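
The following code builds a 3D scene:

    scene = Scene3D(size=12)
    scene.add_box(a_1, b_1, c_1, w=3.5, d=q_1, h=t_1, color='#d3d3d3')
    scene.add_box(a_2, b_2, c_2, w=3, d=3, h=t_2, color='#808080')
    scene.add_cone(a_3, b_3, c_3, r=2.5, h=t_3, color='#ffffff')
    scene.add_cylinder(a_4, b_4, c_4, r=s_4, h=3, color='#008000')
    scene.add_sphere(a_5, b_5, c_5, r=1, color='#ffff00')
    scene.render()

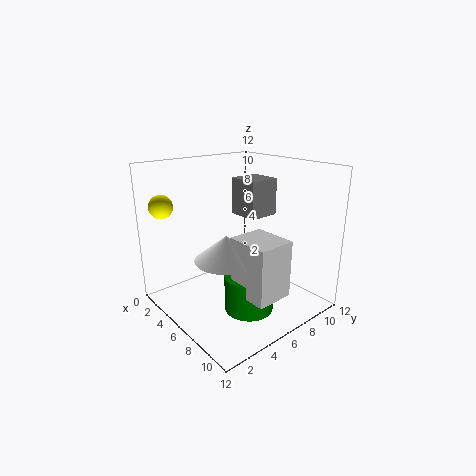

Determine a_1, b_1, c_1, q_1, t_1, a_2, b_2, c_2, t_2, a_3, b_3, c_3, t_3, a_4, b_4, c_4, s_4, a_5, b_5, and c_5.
a_1 = 7.5, b_1 = 4, c_1 = 2.5, q_1 = 3, t_1 = 4.5, a_2 = 1.5, b_2 = 9, c_2 = 6.5, t_2 = 3.5, a_3 = 7, b_3 = 4, c_3 = 5, t_3 = 2, a_4 = 8, b_4 = 5.5, c_4 = 0.5, s_4 = 2, a_5 = 1.5, b_5 = 1.5, c_5 = 8.5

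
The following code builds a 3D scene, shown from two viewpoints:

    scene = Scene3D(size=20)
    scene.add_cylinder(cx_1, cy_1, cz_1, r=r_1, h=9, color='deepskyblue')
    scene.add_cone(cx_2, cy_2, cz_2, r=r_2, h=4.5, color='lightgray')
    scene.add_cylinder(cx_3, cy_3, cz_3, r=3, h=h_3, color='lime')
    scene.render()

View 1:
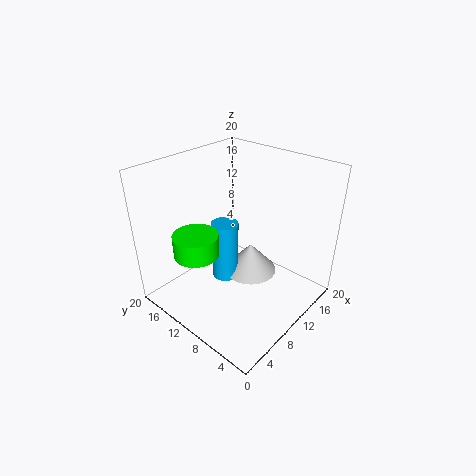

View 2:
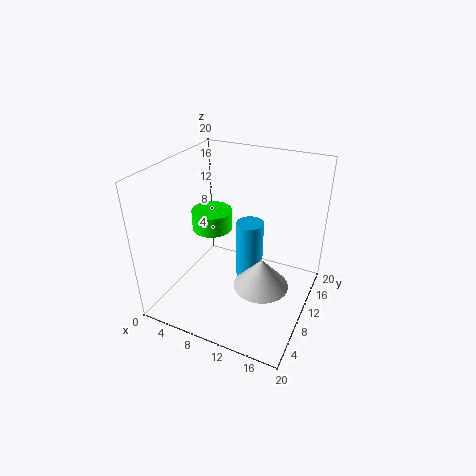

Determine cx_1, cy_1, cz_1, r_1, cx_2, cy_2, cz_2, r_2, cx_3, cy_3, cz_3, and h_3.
cx_1 = 10.5; cy_1 = 13; cz_1 = 2; r_1 = 2; cx_2 = 13.5; cy_2 = 10.5; cz_2 = 2.5; r_2 = 4; cx_3 = 4.5; cy_3 = 12.5; cz_3 = 9; h_3 = 3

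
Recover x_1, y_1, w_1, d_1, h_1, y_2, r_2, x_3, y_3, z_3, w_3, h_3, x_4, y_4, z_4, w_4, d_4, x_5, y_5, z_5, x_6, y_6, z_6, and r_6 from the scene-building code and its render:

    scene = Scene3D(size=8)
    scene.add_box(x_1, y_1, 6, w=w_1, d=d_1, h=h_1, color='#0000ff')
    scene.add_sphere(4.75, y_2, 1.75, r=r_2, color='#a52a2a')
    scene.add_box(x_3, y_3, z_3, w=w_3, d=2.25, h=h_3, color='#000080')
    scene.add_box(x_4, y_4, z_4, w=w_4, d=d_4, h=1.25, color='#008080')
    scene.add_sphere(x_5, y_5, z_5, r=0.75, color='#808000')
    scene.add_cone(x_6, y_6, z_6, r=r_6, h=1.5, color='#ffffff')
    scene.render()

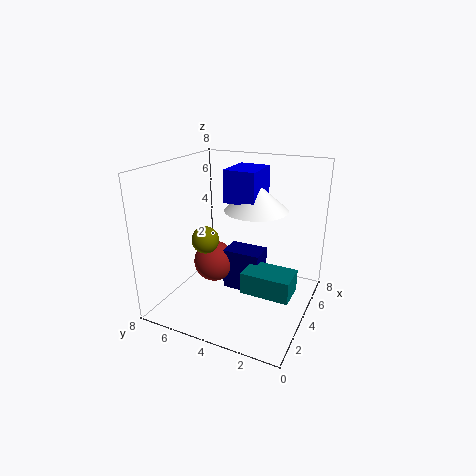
x_1 = 3.75; y_1 = 3; w_1 = 2.25; d_1 = 1.75; h_1 = 1.75; y_2 = 6; r_2 = 1.25; x_3 = 4.5; y_3 = 3; z_3 = 0.25; w_3 = 1.5; h_3 = 2.5; x_4 = 3.25; y_4 = 0.75; z_4 = 1; w_4 = 1.75; d_4 = 2.75; x_5 = 3; y_5 = 5.5; z_5 = 4; x_6 = 4.75; y_6 = 3.25; z_6 = 5.5; r_6 = 1.75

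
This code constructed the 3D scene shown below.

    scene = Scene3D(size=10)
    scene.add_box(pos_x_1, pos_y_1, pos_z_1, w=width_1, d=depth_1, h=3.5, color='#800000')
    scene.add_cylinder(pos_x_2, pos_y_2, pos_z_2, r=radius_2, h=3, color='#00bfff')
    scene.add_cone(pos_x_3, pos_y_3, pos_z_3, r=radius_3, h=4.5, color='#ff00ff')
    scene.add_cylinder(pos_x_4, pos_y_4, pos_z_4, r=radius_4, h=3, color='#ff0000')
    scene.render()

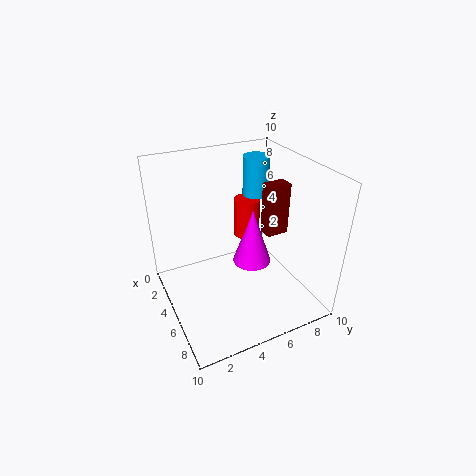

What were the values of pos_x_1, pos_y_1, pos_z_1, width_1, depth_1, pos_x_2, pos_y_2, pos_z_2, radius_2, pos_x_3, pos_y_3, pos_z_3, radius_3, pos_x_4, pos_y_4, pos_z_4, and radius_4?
pos_x_1 = 5.5; pos_y_1 = 6.5; pos_z_1 = 5.5; width_1 = 1; depth_1 = 1.5; pos_x_2 = 2; pos_y_2 = 8; pos_z_2 = 6.5; radius_2 = 1; pos_x_3 = 3.5; pos_y_3 = 7; pos_z_3 = 1.5; radius_3 = 1.5; pos_x_4 = 2.5; pos_y_4 = 7; pos_z_4 = 3.5; radius_4 = 1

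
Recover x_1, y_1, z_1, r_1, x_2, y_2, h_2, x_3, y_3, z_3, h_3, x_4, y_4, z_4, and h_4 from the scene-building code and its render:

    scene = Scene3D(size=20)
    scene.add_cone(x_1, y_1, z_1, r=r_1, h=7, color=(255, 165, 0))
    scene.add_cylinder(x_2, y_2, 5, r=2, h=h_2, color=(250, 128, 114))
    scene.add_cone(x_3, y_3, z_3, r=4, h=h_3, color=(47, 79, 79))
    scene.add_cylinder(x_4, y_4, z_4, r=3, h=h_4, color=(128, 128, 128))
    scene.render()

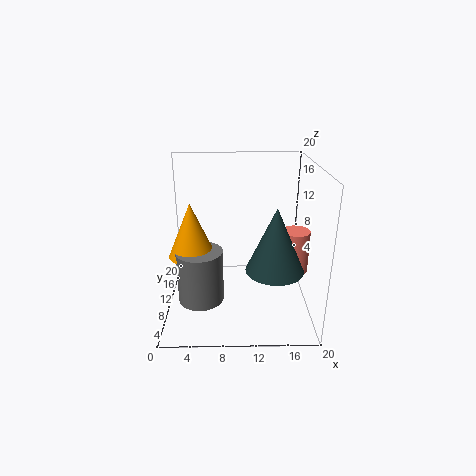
x_1 = 4
y_1 = 7
z_1 = 9
r_1 = 3
x_2 = 18
y_2 = 10
h_2 = 6
x_3 = 15
y_3 = 8
z_3 = 6
h_3 = 9
x_4 = 5
y_4 = 6
z_4 = 3
h_4 = 7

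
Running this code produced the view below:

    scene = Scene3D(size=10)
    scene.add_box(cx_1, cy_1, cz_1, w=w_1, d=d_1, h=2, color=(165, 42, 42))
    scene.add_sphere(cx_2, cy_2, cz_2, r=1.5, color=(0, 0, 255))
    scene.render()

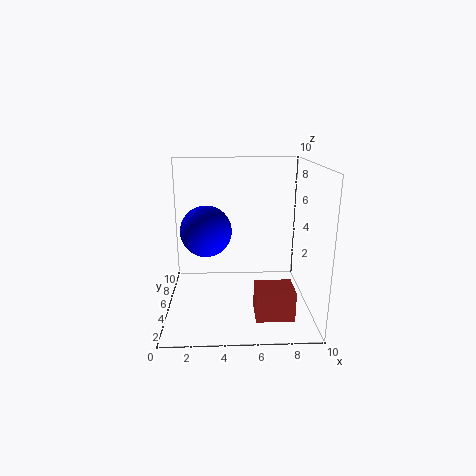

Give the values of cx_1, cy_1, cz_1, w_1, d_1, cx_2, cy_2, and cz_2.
cx_1 = 6, cy_1 = 1.5, cz_1 = 0.5, w_1 = 2.5, d_1 = 2, cx_2 = 3, cy_2 = 2, cz_2 = 6.5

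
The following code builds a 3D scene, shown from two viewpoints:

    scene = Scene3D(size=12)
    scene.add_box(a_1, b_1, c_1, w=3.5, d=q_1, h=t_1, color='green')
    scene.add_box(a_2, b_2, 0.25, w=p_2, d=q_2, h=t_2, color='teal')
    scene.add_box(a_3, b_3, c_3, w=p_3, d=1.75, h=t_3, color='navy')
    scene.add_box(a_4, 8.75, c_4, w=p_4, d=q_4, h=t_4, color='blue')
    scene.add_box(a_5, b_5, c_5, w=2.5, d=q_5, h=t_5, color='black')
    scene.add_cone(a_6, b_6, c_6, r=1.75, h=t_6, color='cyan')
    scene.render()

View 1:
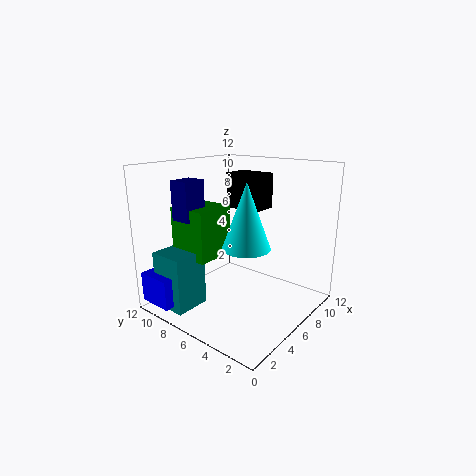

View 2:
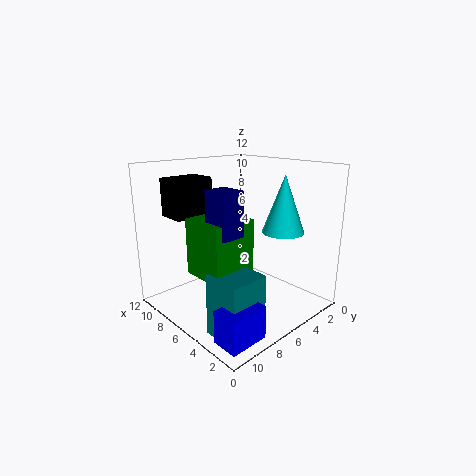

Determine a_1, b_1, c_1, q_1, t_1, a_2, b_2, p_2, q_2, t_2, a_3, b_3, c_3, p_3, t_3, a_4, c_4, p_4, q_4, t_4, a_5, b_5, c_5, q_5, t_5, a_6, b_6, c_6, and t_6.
a_1 = 3
b_1 = 7.25
c_1 = 4.25
q_1 = 3.5
t_1 = 4.25
a_2 = 1
b_2 = 8
p_2 = 3
q_2 = 3
t_2 = 4.75
a_3 = 2.75
b_3 = 8.5
c_3 = 7.5
p_3 = 2
t_3 = 3.25
a_4 = 0.25
c_4 = 0.75
p_4 = 2
q_4 = 3
t_4 = 2.5
a_5 = 9
b_5 = 6.25
c_5 = 7.5
q_5 = 3.5
t_5 = 3.25
a_6 = 3.5
b_6 = 3.25
c_6 = 6.5
t_6 = 4.75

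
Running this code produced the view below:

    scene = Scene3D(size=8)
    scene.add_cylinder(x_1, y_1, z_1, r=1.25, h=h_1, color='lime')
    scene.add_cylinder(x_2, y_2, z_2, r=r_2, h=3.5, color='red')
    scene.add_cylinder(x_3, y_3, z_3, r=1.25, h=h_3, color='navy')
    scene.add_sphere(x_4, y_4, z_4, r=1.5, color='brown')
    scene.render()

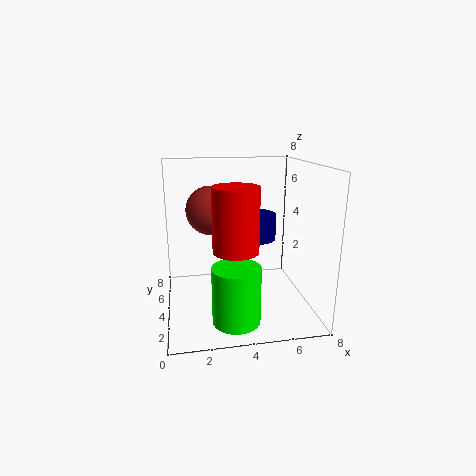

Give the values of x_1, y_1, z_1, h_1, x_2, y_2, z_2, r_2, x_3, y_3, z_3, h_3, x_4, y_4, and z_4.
x_1 = 3.5, y_1 = 1.75, z_1 = 0.25, h_1 = 3, x_2 = 3.75, y_2 = 3.25, z_2 = 3.5, r_2 = 1.25, x_3 = 5.25, y_3 = 5.25, z_3 = 3.5, h_3 = 1.5, x_4 = 2.75, y_4 = 6.5, z_4 = 5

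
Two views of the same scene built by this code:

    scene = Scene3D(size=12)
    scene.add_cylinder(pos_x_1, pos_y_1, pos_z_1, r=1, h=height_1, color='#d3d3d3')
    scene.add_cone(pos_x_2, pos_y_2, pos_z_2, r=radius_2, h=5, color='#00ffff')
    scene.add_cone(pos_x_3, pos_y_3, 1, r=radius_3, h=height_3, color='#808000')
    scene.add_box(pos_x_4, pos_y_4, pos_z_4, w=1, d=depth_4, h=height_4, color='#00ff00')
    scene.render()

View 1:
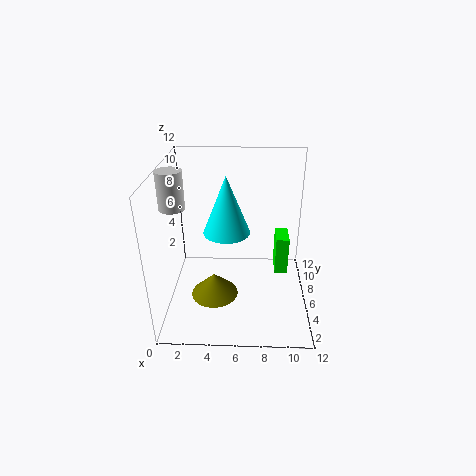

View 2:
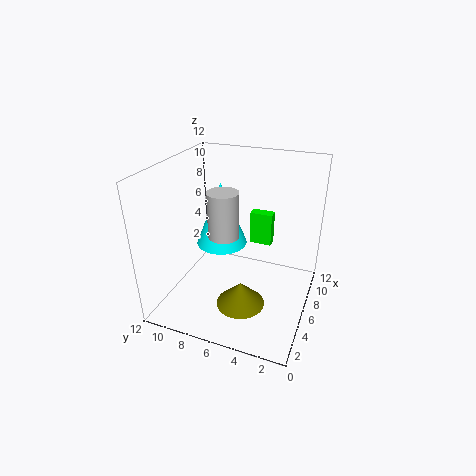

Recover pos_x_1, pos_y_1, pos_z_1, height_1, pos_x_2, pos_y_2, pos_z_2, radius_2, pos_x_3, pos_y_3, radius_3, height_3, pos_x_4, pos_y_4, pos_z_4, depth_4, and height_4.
pos_x_1 = 1; pos_y_1 = 5; pos_z_1 = 9; height_1 = 3; pos_x_2 = 5; pos_y_2 = 7; pos_z_2 = 6; radius_2 = 2; pos_x_3 = 4; pos_y_3 = 5; radius_3 = 2; height_3 = 2; pos_x_4 = 9; pos_y_4 = 4; pos_z_4 = 4; depth_4 = 2; height_4 = 3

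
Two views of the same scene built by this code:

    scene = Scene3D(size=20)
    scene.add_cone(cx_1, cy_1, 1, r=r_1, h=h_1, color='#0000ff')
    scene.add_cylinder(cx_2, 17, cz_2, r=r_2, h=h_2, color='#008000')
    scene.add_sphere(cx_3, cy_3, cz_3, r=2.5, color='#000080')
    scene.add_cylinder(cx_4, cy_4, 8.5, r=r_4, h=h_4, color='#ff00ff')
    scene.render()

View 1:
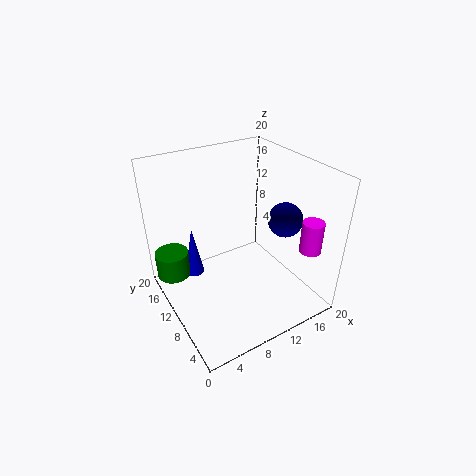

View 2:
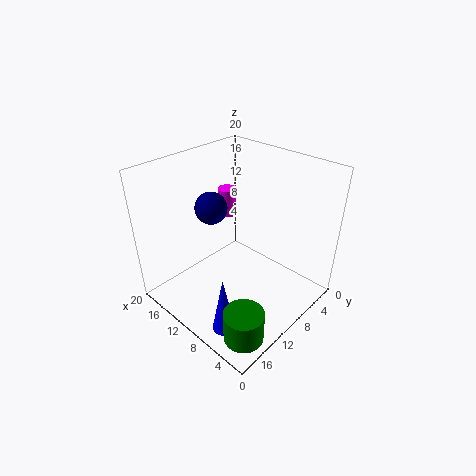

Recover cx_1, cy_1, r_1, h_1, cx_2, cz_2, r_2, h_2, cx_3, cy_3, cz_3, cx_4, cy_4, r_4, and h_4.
cx_1 = 6; cy_1 = 17; r_1 = 1.5; h_1 = 8; cx_2 = 2.5; cz_2 = 2; r_2 = 2.5; h_2 = 4; cx_3 = 17; cy_3 = 8.5; cz_3 = 11.5; cx_4 = 18; cy_4 = 4; r_4 = 1.5; h_4 = 4.5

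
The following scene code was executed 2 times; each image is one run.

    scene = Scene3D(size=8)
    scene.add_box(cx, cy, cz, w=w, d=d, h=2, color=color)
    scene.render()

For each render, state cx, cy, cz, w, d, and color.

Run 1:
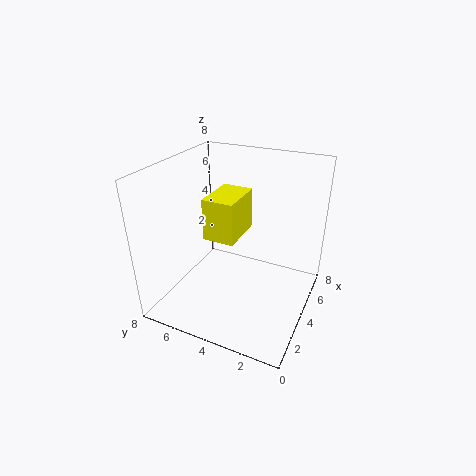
cx = 1.25, cy = 3, cz = 5.25, w = 2.25, d = 1.5, color = 'yellow'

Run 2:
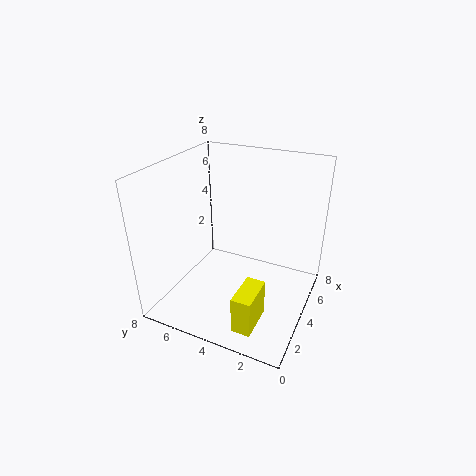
cx = 0.5, cy = 1.75, cz = 0.75, w = 2, d = 1, color = 'yellow'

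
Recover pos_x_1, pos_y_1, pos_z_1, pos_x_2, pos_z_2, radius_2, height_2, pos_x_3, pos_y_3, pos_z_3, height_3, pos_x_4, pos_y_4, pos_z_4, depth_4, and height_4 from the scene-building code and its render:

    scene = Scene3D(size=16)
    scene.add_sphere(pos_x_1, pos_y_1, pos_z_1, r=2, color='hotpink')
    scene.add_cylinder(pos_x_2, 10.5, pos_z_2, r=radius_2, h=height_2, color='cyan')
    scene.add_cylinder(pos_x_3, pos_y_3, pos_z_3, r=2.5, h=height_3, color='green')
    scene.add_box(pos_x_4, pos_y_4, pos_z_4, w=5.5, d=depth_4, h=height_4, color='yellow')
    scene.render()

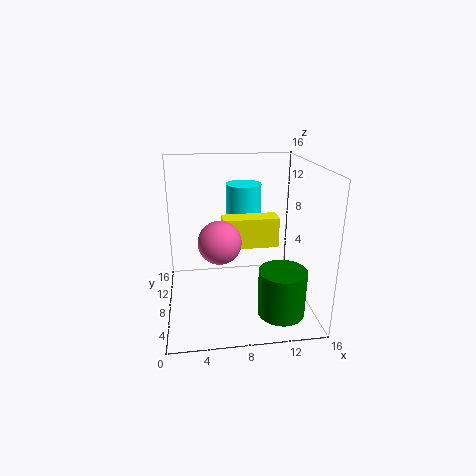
pos_x_1 = 5.5, pos_y_1 = 2.5, pos_z_1 = 10, pos_x_2 = 9, pos_z_2 = 8.5, radius_2 = 2, height_2 = 5, pos_x_3 = 12, pos_y_3 = 3.5, pos_z_3 = 1, height_3 = 5, pos_x_4 = 6, pos_y_4 = 4, pos_z_4 = 8.5, depth_4 = 2, height_4 = 3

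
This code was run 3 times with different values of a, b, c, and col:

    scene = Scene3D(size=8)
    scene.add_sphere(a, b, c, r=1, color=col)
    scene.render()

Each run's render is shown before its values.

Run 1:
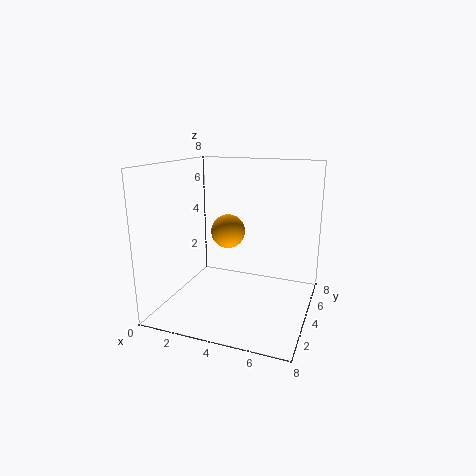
a = 3, b = 5, c = 4, col = 'orange'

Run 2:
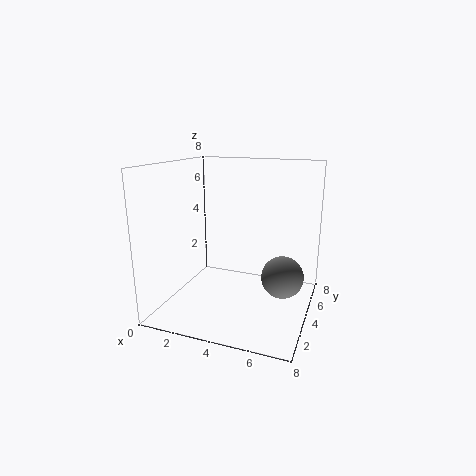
a = 7, b = 2, c = 3, col = 'gray'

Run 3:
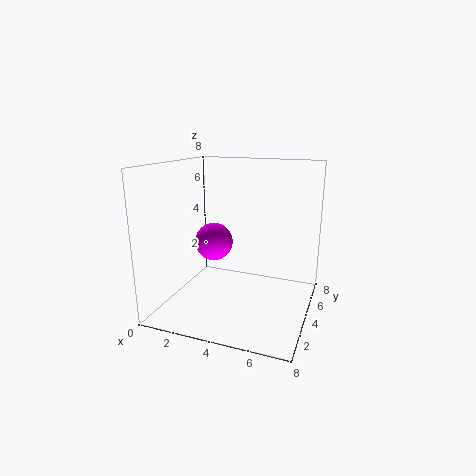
a = 3, b = 3, c = 4, col = 'magenta'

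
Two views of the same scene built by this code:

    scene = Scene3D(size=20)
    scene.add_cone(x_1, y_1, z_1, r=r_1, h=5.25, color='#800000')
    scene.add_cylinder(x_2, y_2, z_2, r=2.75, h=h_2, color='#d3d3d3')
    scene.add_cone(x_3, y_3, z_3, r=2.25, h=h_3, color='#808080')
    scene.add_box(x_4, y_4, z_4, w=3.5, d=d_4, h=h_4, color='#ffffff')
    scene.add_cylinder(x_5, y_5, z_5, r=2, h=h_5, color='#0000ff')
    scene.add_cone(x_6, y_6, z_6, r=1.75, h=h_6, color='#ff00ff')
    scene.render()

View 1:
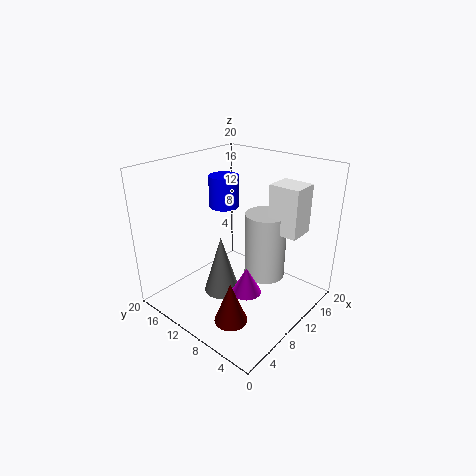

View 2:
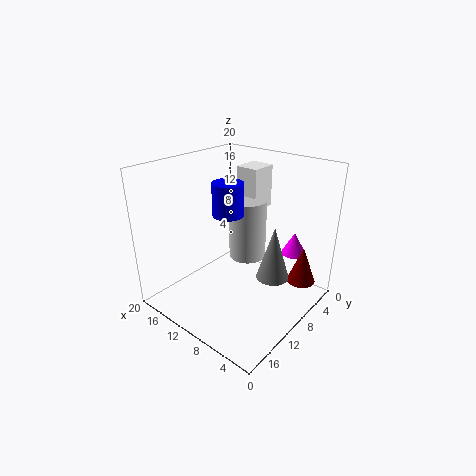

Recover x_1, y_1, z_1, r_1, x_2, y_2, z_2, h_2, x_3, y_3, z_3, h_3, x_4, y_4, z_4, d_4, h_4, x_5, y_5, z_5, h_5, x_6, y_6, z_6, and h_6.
x_1 = 2.5
y_1 = 4.75
z_1 = 3.5
r_1 = 2
x_2 = 11.25
y_2 = 6.25
z_2 = 5.25
h_2 = 9
x_3 = 5
y_3 = 8.5
z_3 = 5
h_3 = 7.5
x_4 = 10.5
y_4 = 1.5
z_4 = 12.25
d_4 = 4
h_4 = 6.25
x_5 = 9.75
y_5 = 12.25
z_5 = 14.25
h_5 = 4.25
x_6 = 4.5
y_6 = 4
z_6 = 7
h_6 = 3.25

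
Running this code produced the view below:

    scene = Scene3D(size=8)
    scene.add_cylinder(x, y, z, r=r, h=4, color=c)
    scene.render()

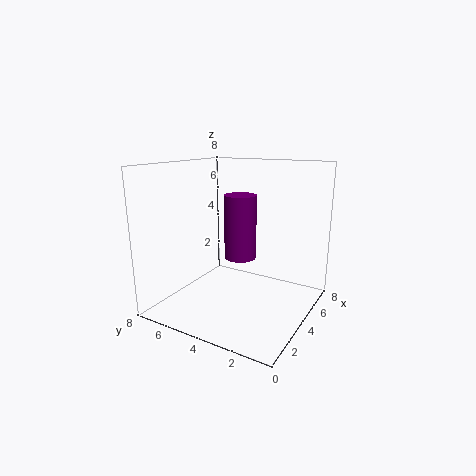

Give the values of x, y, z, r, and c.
x = 6; y = 5; z = 2; r = 1; c = 'purple'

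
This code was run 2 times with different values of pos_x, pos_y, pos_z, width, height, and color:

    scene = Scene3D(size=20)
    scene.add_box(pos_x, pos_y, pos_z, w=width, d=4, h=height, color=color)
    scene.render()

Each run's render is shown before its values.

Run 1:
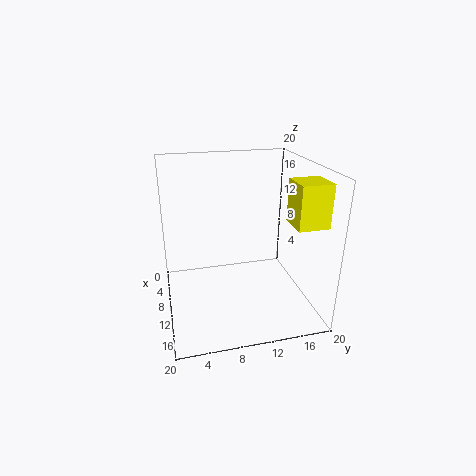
pos_x = 13.5, pos_y = 15.5, pos_z = 13.5, width = 4, height = 5.5, color = 'yellow'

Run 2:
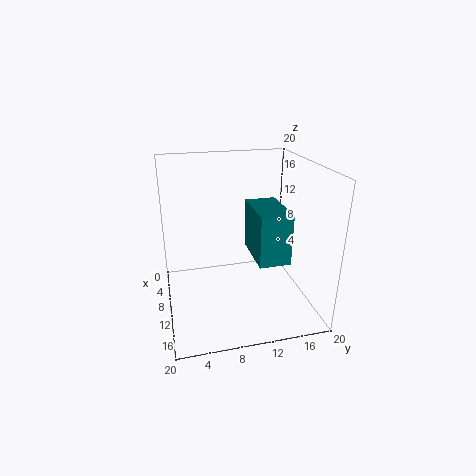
pos_x = 10, pos_y = 11, pos_z = 9, width = 7, height = 6.5, color = 'teal'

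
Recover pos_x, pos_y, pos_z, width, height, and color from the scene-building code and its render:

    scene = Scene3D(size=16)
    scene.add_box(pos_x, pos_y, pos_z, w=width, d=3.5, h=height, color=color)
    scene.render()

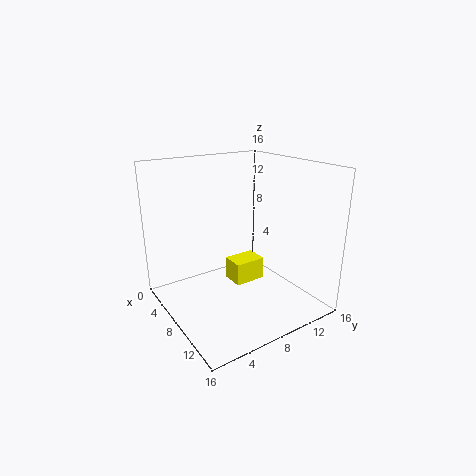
pos_x = 7
pos_y = 7
pos_z = 3
width = 2.5
height = 2.5
color = 'yellow'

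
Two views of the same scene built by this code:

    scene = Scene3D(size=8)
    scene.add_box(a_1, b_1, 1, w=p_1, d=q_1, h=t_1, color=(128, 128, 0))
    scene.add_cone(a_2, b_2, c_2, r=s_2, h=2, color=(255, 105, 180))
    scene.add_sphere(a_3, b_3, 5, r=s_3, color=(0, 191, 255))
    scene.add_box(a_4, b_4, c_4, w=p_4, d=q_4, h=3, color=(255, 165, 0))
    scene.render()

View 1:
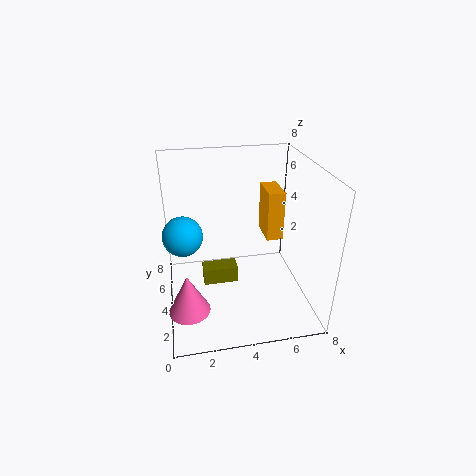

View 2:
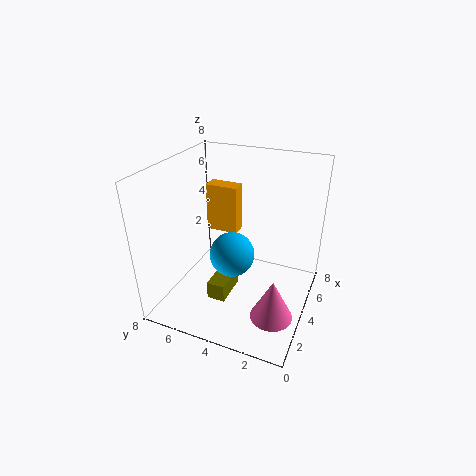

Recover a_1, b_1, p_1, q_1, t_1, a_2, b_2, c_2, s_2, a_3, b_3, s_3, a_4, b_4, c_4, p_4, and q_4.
a_1 = 2, b_1 = 4, p_1 = 2, q_1 = 1, t_1 = 1, a_2 = 1, b_2 = 1, c_2 = 2, s_2 = 1, a_3 = 1, b_3 = 3, s_3 = 1, a_4 = 6, b_4 = 5, c_4 = 3, p_4 = 1, q_4 = 2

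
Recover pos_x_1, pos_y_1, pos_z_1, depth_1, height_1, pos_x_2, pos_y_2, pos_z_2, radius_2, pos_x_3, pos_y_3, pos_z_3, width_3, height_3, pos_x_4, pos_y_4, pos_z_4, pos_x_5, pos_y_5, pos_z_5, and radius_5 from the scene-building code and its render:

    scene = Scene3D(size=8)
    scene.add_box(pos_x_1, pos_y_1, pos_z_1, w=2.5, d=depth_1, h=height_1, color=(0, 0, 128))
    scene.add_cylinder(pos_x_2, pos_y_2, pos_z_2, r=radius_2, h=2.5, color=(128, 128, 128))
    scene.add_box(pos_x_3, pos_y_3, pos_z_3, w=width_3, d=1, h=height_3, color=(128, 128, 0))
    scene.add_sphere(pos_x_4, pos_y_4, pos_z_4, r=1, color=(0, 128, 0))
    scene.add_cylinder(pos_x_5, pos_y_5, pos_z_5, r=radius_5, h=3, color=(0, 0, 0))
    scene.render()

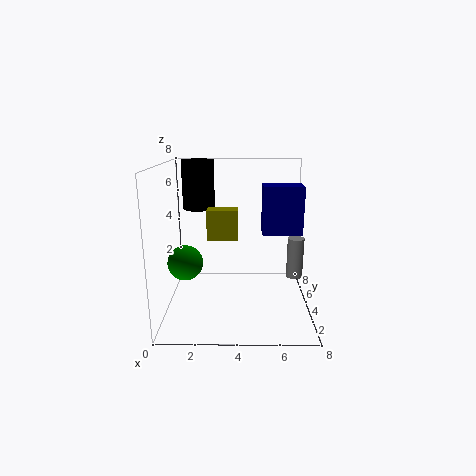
pos_x_1 = 5.5; pos_y_1 = 6; pos_z_1 = 3.5; depth_1 = 1.5; height_1 = 3; pos_x_2 = 7.5; pos_y_2 = 5.5; pos_z_2 = 1; radius_2 = 0.5; pos_x_3 = 2.5; pos_y_3 = 2; pos_z_3 = 4.5; width_3 = 1.5; height_3 = 1.5; pos_x_4 = 1; pos_y_4 = 4; pos_z_4 = 2.5; pos_x_5 = 1.5; pos_y_5 = 7; pos_z_5 = 5; radius_5 = 1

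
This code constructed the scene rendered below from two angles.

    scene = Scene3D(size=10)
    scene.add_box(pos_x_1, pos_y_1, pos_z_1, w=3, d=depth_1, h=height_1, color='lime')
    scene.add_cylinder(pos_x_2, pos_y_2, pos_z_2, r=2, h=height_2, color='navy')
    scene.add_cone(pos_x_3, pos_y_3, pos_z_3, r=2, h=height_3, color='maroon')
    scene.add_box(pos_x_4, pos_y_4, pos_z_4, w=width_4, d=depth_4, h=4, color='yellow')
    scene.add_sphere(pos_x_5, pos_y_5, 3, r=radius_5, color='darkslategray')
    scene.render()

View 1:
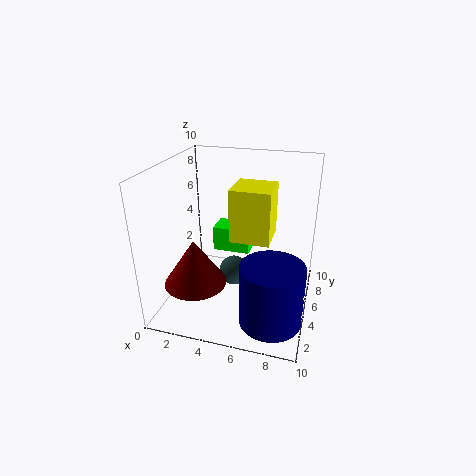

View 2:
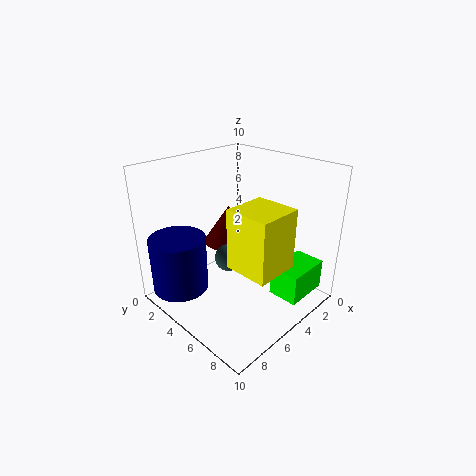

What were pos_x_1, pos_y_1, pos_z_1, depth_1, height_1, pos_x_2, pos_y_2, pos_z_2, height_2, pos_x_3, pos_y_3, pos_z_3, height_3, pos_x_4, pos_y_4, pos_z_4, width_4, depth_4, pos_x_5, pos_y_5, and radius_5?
pos_x_1 = 2
pos_y_1 = 8
pos_z_1 = 2
depth_1 = 2
height_1 = 2
pos_x_2 = 8
pos_y_2 = 2
pos_z_2 = 1
height_2 = 4
pos_x_3 = 3
pos_y_3 = 2
pos_z_3 = 3
height_3 = 3
pos_x_4 = 4
pos_y_4 = 6
pos_z_4 = 4
width_4 = 3
depth_4 = 3
pos_x_5 = 5
pos_y_5 = 4
radius_5 = 1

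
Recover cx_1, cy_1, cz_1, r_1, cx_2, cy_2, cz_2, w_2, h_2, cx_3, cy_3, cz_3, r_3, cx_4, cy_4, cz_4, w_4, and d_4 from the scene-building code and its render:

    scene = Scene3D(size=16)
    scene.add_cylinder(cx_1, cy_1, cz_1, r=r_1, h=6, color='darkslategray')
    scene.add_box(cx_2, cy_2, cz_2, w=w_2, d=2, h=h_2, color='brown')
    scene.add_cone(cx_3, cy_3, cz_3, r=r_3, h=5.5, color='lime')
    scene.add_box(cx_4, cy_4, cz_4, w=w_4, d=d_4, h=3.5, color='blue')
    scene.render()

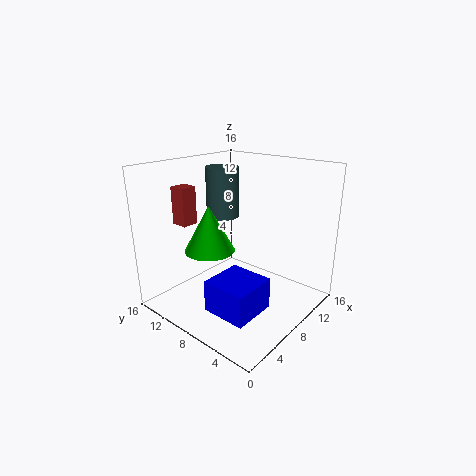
cx_1 = 10.5, cy_1 = 12.5, cz_1 = 9, r_1 = 2, cx_2 = 5.5, cy_2 = 14, cz_2 = 8.5, w_2 = 2, h_2 = 4.5, cx_3 = 7.5, cy_3 = 12, cz_3 = 5.5, r_3 = 3, cx_4 = 3, cy_4 = 3.5, cz_4 = 1, w_4 = 5, d_4 = 5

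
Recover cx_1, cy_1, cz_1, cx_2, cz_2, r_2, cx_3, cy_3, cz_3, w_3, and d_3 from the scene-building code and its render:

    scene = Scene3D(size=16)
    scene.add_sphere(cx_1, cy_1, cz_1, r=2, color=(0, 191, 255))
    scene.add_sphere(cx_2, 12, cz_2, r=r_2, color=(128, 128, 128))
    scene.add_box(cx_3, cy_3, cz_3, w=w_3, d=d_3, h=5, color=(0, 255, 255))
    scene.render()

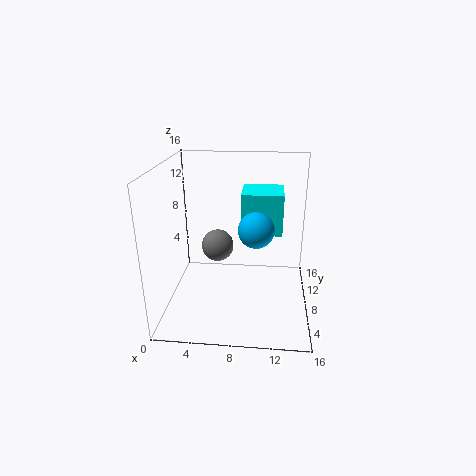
cx_1 = 10; cy_1 = 8; cz_1 = 9; cx_2 = 5; cz_2 = 5; r_2 = 2; cx_3 = 8; cy_3 = 11; cz_3 = 7; w_3 = 5; d_3 = 5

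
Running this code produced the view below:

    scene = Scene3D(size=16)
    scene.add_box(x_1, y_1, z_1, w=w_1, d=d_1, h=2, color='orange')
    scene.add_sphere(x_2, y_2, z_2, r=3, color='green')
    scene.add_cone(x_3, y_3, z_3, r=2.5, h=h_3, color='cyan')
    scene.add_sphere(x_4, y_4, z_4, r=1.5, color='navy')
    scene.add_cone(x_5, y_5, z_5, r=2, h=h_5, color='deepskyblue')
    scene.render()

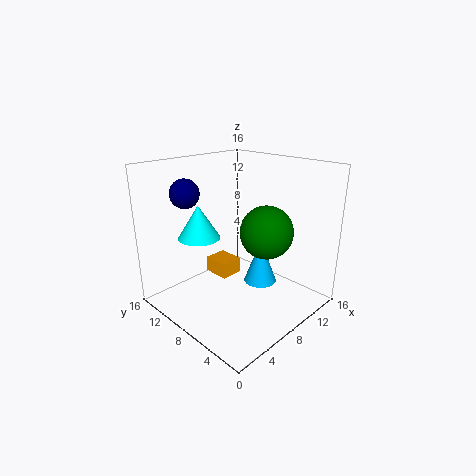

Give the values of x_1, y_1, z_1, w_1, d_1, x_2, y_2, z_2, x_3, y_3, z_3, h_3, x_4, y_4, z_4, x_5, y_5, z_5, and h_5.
x_1 = 9.5
y_1 = 12
z_1 = 0.5
w_1 = 3
d_1 = 3.5
x_2 = 10.5
y_2 = 6
z_2 = 8.5
x_3 = 6.5
y_3 = 13
z_3 = 7
h_3 = 4
x_4 = 3
y_4 = 10.5
z_4 = 13.5
x_5 = 12
y_5 = 8
z_5 = 1
h_5 = 5.5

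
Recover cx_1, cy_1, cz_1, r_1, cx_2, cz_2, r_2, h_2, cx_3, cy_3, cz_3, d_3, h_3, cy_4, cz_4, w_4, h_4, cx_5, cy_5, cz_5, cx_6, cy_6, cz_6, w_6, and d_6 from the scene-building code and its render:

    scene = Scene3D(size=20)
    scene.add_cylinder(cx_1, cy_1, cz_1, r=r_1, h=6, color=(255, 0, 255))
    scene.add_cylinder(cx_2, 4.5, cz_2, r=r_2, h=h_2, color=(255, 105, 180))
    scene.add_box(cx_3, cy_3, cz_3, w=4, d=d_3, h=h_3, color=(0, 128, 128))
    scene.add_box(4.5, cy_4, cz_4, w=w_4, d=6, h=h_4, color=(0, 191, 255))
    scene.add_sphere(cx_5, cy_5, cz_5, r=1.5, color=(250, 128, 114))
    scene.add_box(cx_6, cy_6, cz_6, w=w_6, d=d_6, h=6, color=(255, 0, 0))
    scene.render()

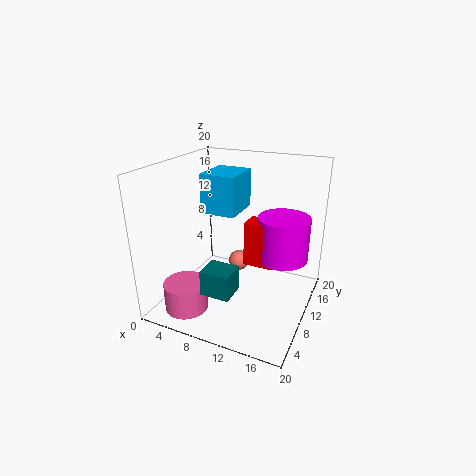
cx_1 = 16, cy_1 = 11.5, cz_1 = 7.5, r_1 = 3.5, cx_2 = 4.5, cz_2 = 0.5, r_2 = 3, h_2 = 4, cx_3 = 7.5, cy_3 = 3.5, cz_3 = 4, d_3 = 3.5, h_3 = 3.5, cy_4 = 9.5, cz_4 = 13, w_4 = 5, h_4 = 5.5, cx_5 = 9, cy_5 = 12.5, cz_5 = 5, cx_6 = 11.5, cy_6 = 8.5, cz_6 = 7, w_6 = 4, d_6 = 3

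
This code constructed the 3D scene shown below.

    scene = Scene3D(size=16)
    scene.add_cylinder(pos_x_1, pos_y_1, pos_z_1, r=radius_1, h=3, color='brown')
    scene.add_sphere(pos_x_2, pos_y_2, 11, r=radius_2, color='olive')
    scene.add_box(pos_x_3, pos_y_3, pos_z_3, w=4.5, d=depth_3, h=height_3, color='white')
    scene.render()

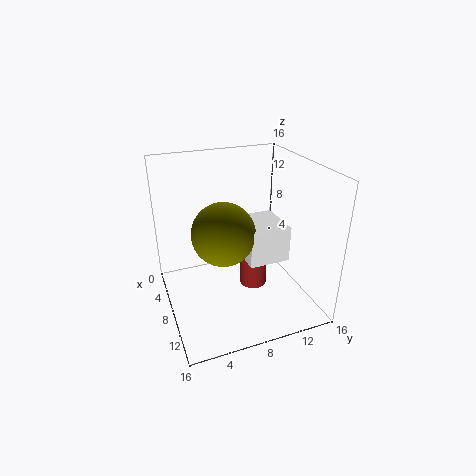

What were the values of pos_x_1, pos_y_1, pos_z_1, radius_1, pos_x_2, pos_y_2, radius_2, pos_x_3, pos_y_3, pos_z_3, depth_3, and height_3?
pos_x_1 = 9
pos_y_1 = 9.5
pos_z_1 = 2.5
radius_1 = 1.5
pos_x_2 = 12
pos_y_2 = 5
radius_2 = 3
pos_x_3 = 9.5
pos_y_3 = 7
pos_z_3 = 8
depth_3 = 4
height_3 = 3.5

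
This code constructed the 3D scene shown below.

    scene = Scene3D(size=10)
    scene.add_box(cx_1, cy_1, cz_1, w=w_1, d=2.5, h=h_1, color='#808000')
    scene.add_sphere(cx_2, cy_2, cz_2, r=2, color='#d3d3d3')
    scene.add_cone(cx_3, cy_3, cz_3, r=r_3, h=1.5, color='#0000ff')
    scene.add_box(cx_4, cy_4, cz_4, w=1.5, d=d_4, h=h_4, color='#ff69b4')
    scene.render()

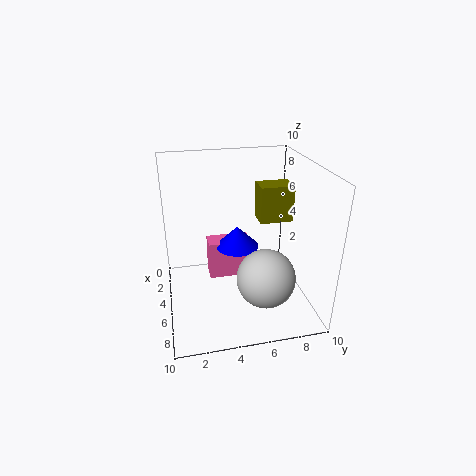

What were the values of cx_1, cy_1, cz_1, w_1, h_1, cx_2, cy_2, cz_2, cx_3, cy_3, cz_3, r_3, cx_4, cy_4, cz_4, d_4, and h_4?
cx_1 = 2; cy_1 = 7; cz_1 = 5.25; w_1 = 1.75; h_1 = 2.75; cx_2 = 7; cy_2 = 6.5; cz_2 = 2.75; cx_3 = 4.75; cy_3 = 5; cz_3 = 4.25; r_3 = 1.5; cx_4 = 3.25; cy_4 = 3; cz_4 = 1.75; d_4 = 3; h_4 = 2.75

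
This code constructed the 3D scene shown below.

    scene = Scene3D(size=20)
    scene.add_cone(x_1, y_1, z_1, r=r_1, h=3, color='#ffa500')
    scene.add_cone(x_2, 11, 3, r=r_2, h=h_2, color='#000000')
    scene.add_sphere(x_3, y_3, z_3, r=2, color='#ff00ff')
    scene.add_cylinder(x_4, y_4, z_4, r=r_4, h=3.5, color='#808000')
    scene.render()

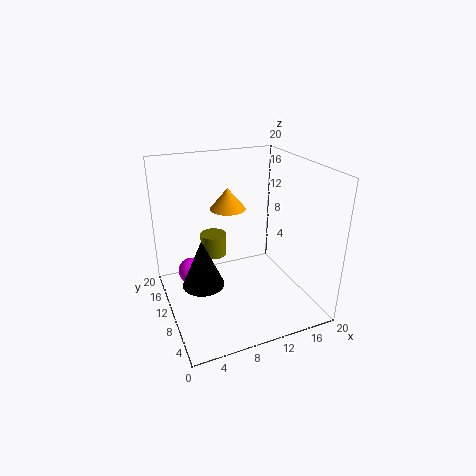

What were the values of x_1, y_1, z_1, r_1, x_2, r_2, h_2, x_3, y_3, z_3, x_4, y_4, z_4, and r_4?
x_1 = 9.5, y_1 = 12.5, z_1 = 13.5, r_1 = 2.5, x_2 = 5, r_2 = 3, h_2 = 7, x_3 = 4.5, y_3 = 16, z_3 = 2.5, x_4 = 8.5, y_4 = 16.5, z_4 = 4.5, r_4 = 2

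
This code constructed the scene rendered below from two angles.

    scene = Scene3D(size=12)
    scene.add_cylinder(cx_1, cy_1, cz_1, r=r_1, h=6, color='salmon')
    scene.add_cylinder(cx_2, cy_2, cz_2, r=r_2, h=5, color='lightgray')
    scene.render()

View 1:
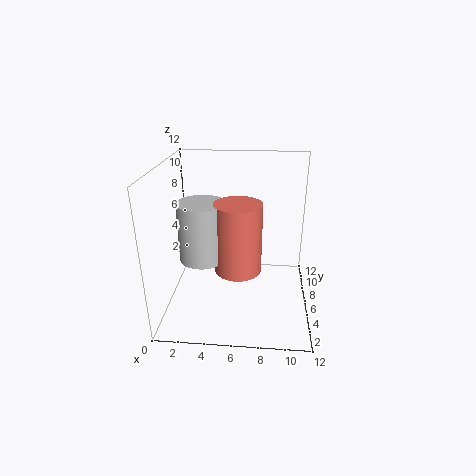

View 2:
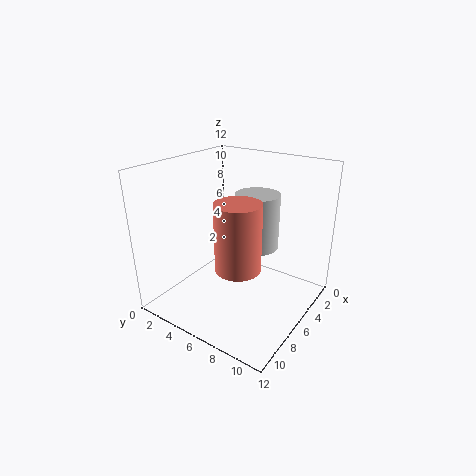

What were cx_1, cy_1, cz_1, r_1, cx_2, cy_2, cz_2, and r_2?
cx_1 = 6, cy_1 = 6, cz_1 = 3, r_1 = 2, cx_2 = 3, cy_2 = 6, cz_2 = 4, r_2 = 2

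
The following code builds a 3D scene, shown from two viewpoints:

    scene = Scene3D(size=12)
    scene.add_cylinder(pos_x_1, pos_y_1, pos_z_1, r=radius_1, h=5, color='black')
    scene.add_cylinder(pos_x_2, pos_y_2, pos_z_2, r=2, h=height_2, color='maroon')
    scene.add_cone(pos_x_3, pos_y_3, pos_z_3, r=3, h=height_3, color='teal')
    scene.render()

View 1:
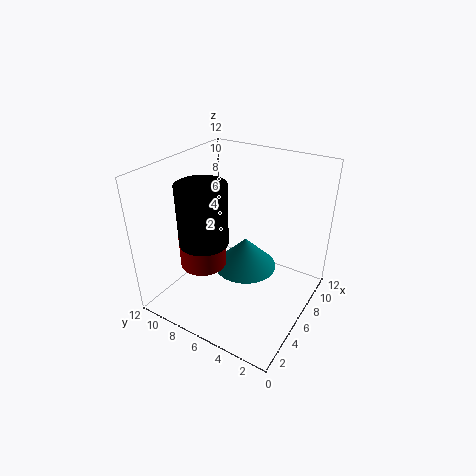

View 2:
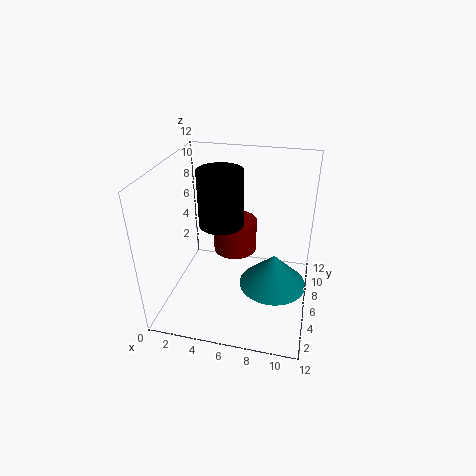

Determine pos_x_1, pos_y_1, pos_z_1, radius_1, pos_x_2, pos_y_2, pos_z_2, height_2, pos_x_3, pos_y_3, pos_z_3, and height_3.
pos_x_1 = 4
pos_y_1 = 8
pos_z_1 = 6
radius_1 = 2
pos_x_2 = 5
pos_y_2 = 9
pos_z_2 = 3
height_2 = 3
pos_x_3 = 9
pos_y_3 = 7
pos_z_3 = 1
height_3 = 3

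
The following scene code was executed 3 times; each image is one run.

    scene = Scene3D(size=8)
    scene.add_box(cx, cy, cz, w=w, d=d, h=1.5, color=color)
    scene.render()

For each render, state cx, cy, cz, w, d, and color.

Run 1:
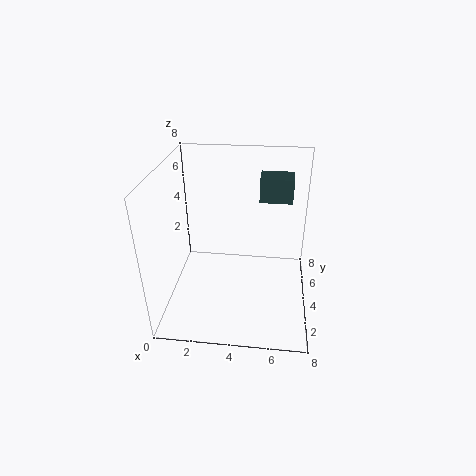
cx = 5
cy = 6.5
cz = 5
w = 2
d = 1.5
color = 'darkslategray'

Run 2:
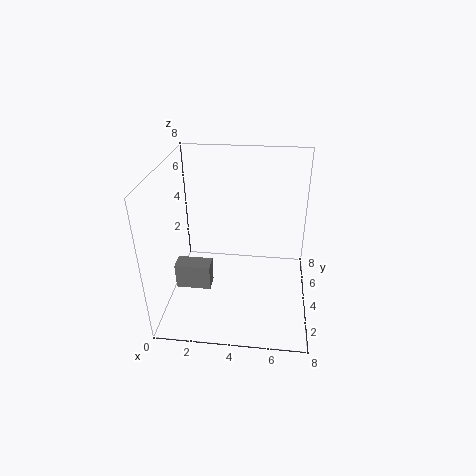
cx = 0.5
cy = 3
cz = 1
w = 2
d = 1
color = 'gray'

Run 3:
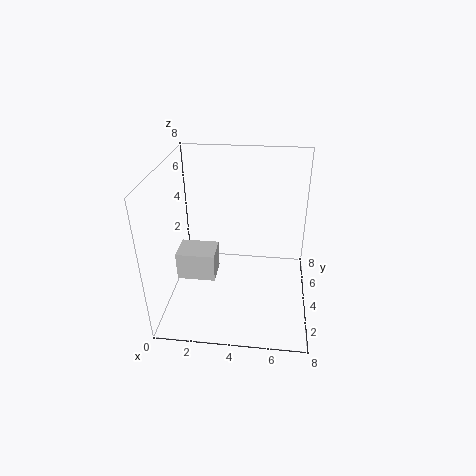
cx = 1
cy = 2
cz = 2.5
w = 2
d = 1.5
color = 'lightgray'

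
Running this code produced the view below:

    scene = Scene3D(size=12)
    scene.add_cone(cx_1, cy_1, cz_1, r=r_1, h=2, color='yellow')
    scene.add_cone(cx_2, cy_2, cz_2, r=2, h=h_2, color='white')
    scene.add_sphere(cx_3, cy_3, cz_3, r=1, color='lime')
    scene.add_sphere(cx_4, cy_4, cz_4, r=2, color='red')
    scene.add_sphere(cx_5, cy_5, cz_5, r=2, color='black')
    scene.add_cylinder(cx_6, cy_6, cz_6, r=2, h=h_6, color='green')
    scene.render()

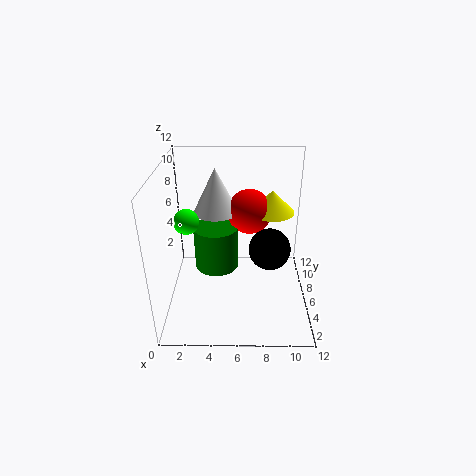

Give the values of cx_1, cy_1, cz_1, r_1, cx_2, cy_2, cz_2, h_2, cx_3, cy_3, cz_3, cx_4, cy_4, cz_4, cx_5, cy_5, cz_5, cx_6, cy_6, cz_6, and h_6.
cx_1 = 9, cy_1 = 9, cz_1 = 7, r_1 = 2, cx_2 = 4, cy_2 = 9, cz_2 = 7, h_2 = 4, cx_3 = 2, cy_3 = 5, cz_3 = 8, cx_4 = 7, cy_4 = 9, cz_4 = 7, cx_5 = 9, cy_5 = 9, cz_5 = 3, cx_6 = 4, cy_6 = 8, cz_6 = 2, h_6 = 4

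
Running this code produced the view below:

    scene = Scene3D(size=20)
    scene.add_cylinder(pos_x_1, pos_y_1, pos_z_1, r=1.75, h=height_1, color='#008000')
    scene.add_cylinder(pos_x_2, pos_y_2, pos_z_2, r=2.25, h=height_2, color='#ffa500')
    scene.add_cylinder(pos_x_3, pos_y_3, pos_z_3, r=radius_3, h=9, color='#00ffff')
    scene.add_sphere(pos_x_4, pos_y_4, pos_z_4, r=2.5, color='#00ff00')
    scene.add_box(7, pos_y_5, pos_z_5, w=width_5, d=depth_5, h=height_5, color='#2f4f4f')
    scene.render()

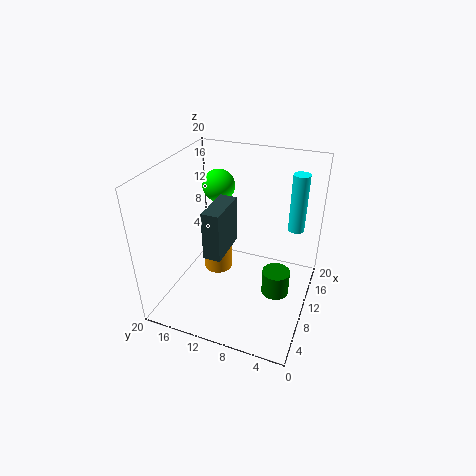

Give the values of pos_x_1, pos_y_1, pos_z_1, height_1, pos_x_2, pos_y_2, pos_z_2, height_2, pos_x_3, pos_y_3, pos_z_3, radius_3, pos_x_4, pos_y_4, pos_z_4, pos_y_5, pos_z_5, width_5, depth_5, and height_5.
pos_x_1 = 6.75; pos_y_1 = 3.5; pos_z_1 = 5.25; height_1 = 3.25; pos_x_2 = 14.25; pos_y_2 = 15.25; pos_z_2 = 0.75; height_2 = 5.25; pos_x_3 = 18; pos_y_3 = 3.5; pos_z_3 = 8.25; radius_3 = 1.25; pos_x_4 = 16.5; pos_y_4 = 15.75; pos_z_4 = 14.25; pos_y_5 = 11.5; pos_z_5 = 7.5; width_5 = 6.25; depth_5 = 2.5; height_5 = 7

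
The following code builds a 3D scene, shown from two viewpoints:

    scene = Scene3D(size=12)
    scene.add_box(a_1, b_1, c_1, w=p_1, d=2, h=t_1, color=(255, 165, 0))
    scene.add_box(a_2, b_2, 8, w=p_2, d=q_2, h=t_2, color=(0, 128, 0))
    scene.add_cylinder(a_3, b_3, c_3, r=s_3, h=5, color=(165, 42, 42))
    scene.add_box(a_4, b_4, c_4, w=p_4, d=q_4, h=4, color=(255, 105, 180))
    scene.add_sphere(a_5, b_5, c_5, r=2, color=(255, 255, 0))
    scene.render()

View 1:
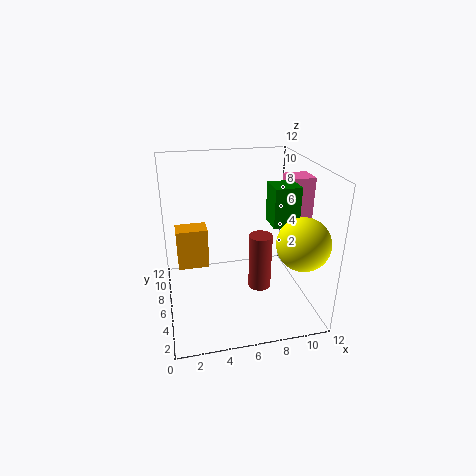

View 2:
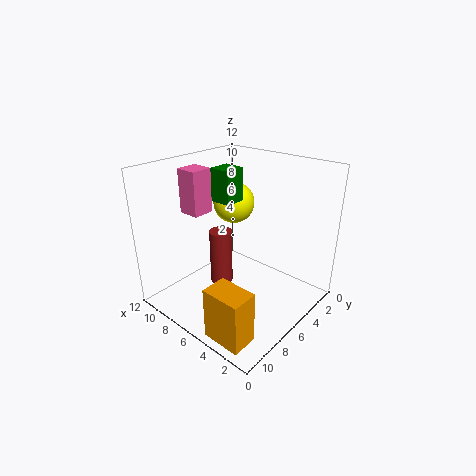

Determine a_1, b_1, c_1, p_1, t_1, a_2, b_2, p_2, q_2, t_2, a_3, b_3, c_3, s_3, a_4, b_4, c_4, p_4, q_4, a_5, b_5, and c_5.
a_1 = 1; b_1 = 10; c_1 = 1; p_1 = 3; t_1 = 4; a_2 = 8; b_2 = 3; p_2 = 2; q_2 = 2; t_2 = 3; a_3 = 8; b_3 = 6; c_3 = 1; s_3 = 1; a_4 = 10; b_4 = 5; c_4 = 7; p_4 = 2; q_4 = 2; a_5 = 10; b_5 = 2; c_5 = 7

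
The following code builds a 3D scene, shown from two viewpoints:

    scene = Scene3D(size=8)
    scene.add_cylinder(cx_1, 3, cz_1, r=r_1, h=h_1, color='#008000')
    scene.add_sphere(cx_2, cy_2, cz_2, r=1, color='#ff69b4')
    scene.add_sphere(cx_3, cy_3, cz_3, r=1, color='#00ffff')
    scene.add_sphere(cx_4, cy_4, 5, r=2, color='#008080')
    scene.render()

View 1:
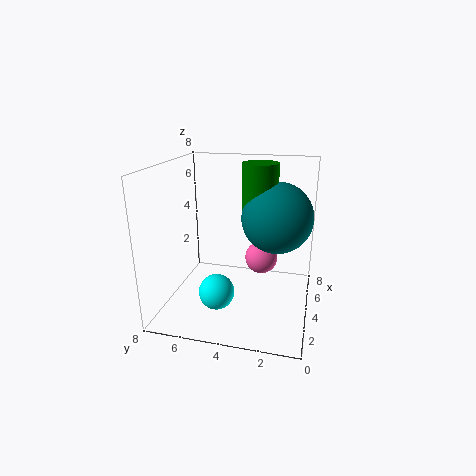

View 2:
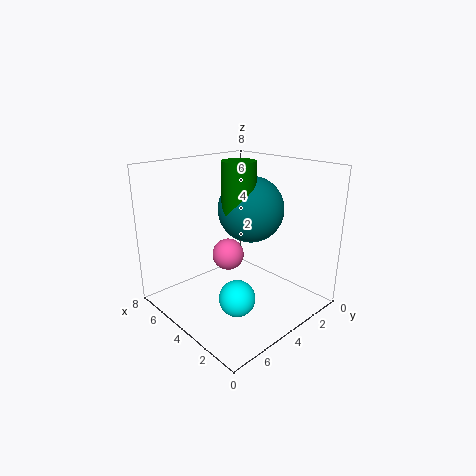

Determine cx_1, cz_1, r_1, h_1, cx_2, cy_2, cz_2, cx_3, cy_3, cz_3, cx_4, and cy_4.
cx_1 = 5
cz_1 = 5
r_1 = 1
h_1 = 3
cx_2 = 6
cy_2 = 3
cz_2 = 2
cx_3 = 3
cy_3 = 5
cz_3 = 1
cx_4 = 5
cy_4 = 2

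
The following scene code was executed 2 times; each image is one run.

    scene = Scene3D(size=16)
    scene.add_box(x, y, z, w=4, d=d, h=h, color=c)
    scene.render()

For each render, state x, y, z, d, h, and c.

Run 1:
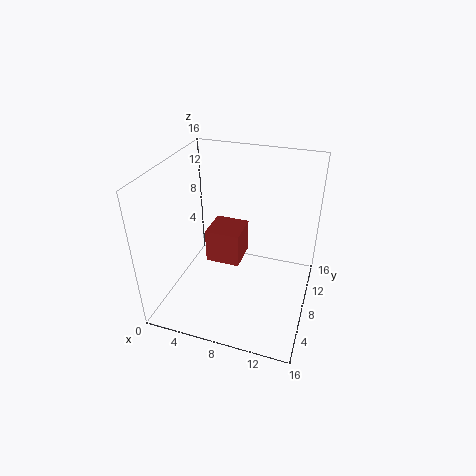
x = 4; y = 8; z = 4; d = 4; h = 4; c = 'brown'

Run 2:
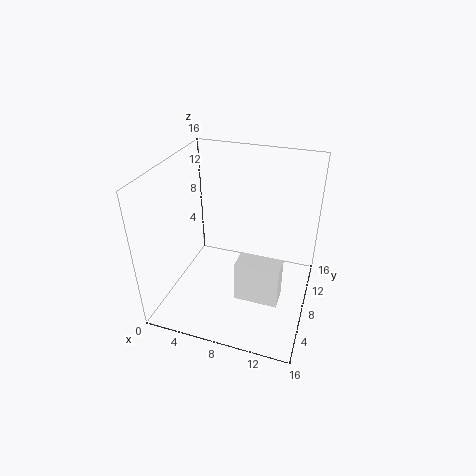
x = 10; y = 1; z = 6; d = 2; h = 4; c = 'white'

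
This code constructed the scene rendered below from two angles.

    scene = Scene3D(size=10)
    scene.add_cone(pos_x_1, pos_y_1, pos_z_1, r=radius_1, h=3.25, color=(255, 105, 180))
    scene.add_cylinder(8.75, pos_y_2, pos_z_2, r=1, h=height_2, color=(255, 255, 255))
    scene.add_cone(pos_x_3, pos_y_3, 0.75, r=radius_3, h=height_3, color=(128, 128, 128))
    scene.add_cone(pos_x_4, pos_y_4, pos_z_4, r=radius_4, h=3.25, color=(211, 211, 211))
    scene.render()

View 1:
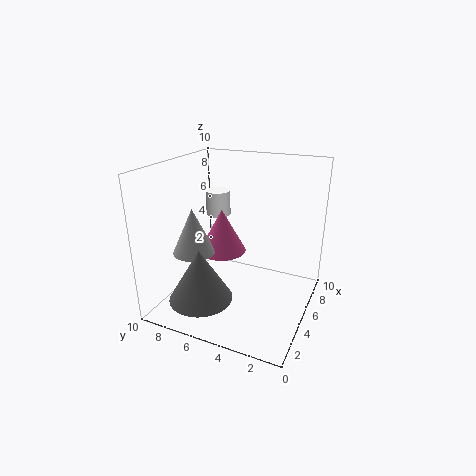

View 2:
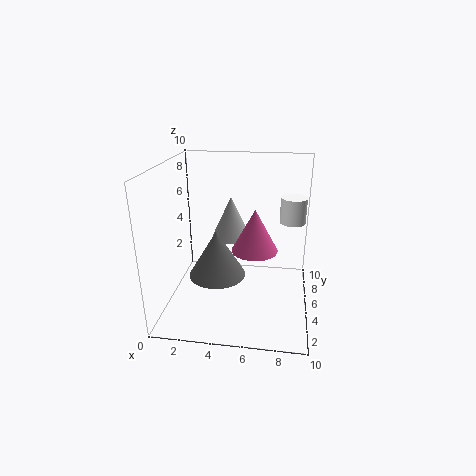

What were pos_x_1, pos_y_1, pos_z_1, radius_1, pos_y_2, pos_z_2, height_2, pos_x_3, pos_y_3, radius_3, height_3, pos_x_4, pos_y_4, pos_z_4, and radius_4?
pos_x_1 = 6
pos_y_1 = 6.75
pos_z_1 = 3.25
radius_1 = 1.75
pos_y_2 = 8.5
pos_z_2 = 5
height_2 = 2
pos_x_3 = 3
pos_y_3 = 7
radius_3 = 2.25
height_3 = 3.75
pos_x_4 = 4
pos_y_4 = 8
pos_z_4 = 3.75
radius_4 = 1.5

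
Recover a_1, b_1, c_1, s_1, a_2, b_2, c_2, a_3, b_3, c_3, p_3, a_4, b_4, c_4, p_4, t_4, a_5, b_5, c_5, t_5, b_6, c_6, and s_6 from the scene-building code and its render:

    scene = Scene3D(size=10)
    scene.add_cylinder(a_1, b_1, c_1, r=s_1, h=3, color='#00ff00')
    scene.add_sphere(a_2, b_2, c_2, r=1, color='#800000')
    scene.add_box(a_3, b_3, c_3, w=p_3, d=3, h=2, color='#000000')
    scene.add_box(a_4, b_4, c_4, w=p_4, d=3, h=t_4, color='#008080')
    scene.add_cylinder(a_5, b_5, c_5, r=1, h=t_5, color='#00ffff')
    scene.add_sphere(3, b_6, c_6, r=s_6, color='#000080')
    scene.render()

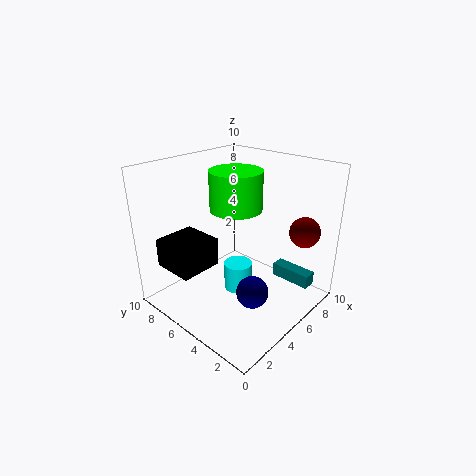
a_1 = 7, b_1 = 7, c_1 = 6, s_1 = 2, a_2 = 7, b_2 = 1, c_2 = 6, a_3 = 1, b_3 = 6, c_3 = 3, p_3 = 3, a_4 = 8, b_4 = 1, c_4 = 1, p_4 = 1, t_4 = 1, a_5 = 5, b_5 = 5, c_5 = 1, t_5 = 2, b_6 = 2, c_6 = 3, s_6 = 1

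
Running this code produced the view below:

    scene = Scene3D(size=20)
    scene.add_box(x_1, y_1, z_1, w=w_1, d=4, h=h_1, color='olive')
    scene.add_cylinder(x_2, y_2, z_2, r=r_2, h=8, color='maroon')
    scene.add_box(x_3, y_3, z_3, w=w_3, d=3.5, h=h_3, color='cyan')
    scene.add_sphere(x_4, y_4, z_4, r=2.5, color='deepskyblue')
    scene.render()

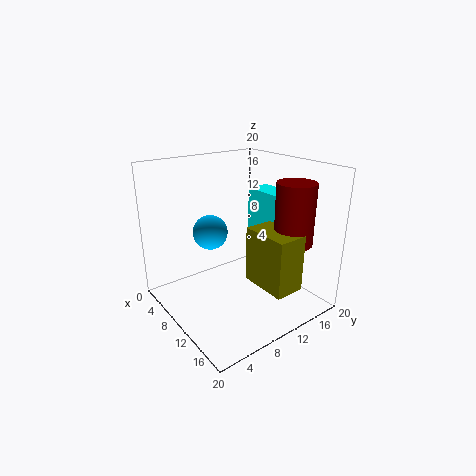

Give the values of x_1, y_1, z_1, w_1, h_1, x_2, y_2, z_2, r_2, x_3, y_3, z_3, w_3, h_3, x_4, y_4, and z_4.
x_1 = 12.5, y_1 = 9.5, z_1 = 5, w_1 = 6.5, h_1 = 7.5, x_2 = 16.5, y_2 = 14, z_2 = 10.5, r_2 = 2.5, x_3 = 6, y_3 = 15, z_3 = 8.5, w_3 = 7, h_3 = 7, x_4 = 6, y_4 = 8, z_4 = 10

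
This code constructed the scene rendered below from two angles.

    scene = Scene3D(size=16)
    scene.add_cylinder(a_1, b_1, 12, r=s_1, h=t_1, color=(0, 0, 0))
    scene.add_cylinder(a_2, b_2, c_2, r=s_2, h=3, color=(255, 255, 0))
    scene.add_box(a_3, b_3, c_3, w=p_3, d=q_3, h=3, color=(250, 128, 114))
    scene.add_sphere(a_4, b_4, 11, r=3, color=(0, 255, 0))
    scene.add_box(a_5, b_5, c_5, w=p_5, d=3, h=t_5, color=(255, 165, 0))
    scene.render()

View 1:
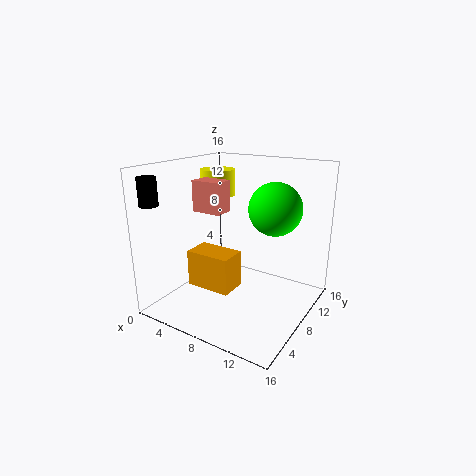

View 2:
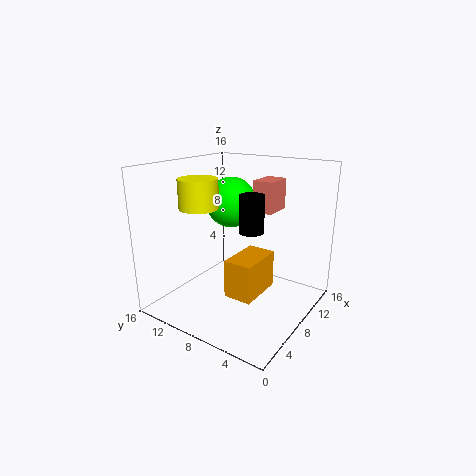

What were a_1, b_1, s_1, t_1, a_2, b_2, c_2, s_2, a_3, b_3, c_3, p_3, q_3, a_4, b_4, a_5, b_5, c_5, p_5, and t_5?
a_1 = 1, b_1 = 2, s_1 = 1, t_1 = 3, a_2 = 4, b_2 = 10, c_2 = 12, s_2 = 2, a_3 = 6, b_3 = 3, c_3 = 12, p_3 = 3, q_3 = 2, a_4 = 11, b_4 = 11, a_5 = 4, b_5 = 4, c_5 = 3, p_5 = 5, t_5 = 4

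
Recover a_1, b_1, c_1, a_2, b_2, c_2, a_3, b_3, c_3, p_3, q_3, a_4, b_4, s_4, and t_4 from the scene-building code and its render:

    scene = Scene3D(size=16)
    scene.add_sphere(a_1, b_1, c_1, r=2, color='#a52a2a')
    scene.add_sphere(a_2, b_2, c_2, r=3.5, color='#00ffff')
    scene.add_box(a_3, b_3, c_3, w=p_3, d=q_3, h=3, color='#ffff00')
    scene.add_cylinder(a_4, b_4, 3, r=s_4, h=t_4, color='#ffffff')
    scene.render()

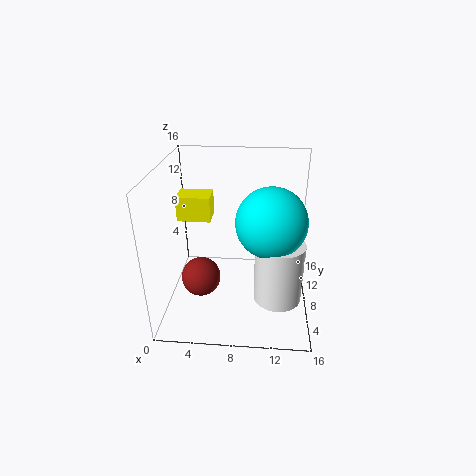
a_1 = 4.5
b_1 = 4
c_1 = 5.5
a_2 = 11.5
b_2 = 5
c_2 = 11.5
a_3 = 0.5
b_3 = 10.5
c_3 = 8.5
p_3 = 4
q_3 = 3
a_4 = 12.5
b_4 = 4.5
s_4 = 2.5
t_4 = 6.5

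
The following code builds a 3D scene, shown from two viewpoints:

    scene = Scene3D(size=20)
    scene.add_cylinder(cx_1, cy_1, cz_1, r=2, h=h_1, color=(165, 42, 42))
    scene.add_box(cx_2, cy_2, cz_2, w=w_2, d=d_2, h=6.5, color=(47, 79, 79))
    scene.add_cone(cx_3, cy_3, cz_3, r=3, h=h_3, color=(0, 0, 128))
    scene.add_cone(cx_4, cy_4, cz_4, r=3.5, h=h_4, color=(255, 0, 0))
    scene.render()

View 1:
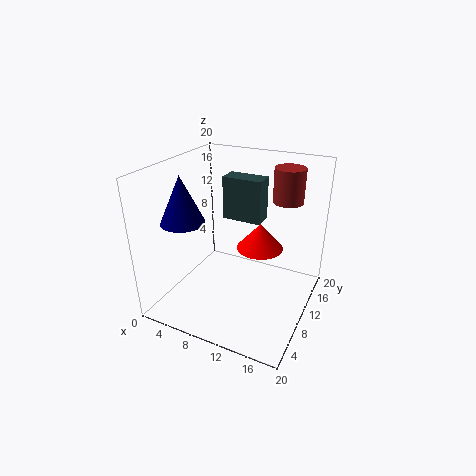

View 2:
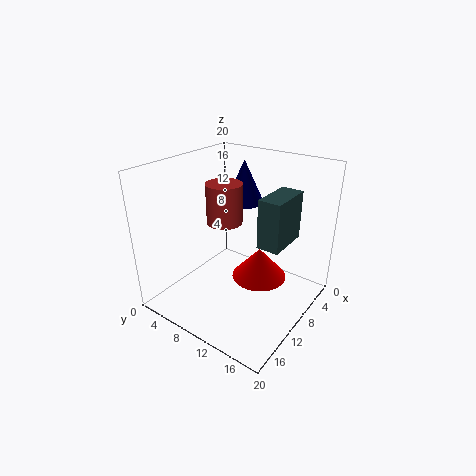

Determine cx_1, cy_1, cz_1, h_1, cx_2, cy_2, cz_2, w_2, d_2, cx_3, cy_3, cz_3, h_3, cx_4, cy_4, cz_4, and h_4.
cx_1 = 16, cy_1 = 12.5, cz_1 = 15.5, h_1 = 4.5, cx_2 = 5.5, cy_2 = 14, cz_2 = 10.5, w_2 = 6, d_2 = 3, cx_3 = 3.5, cy_3 = 6.5, cz_3 = 12.5, h_3 = 6.5, cx_4 = 11.5, cy_4 = 14.5, cz_4 = 6.5, h_4 = 4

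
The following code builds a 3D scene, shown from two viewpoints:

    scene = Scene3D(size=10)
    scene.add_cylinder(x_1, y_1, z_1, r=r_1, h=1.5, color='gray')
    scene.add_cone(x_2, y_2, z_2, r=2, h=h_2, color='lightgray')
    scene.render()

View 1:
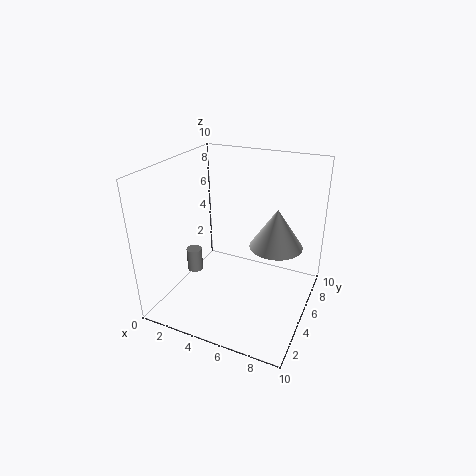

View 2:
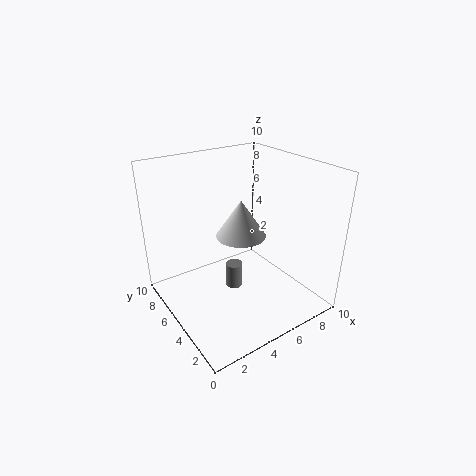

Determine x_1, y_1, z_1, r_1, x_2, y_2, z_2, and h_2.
x_1 = 3
y_1 = 2.5
z_1 = 3.5
r_1 = 0.5
x_2 = 7
y_2 = 7.5
z_2 = 3.5
h_2 = 3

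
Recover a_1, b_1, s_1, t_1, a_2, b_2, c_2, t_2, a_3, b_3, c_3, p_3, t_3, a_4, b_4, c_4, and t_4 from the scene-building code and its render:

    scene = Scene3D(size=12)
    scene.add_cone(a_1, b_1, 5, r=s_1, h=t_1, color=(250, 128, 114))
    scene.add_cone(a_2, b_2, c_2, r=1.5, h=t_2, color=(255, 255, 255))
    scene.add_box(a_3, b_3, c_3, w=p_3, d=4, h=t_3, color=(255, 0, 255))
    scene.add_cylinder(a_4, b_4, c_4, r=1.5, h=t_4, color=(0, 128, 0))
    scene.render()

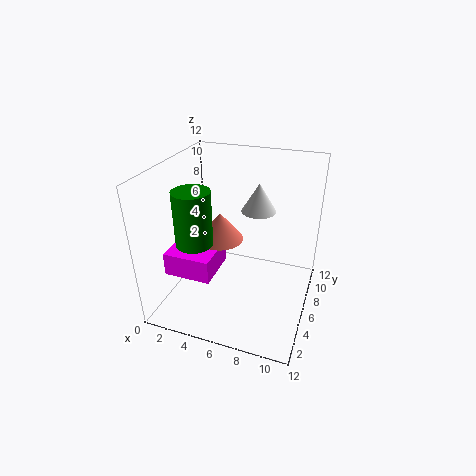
a_1 = 4
b_1 = 7
s_1 = 2
t_1 = 2.5
a_2 = 7
b_2 = 8.5
c_2 = 7.5
t_2 = 2.5
a_3 = 0.5
b_3 = 3
c_3 = 3
p_3 = 4
t_3 = 2
a_4 = 3
b_4 = 4
c_4 = 6
t_4 = 4.5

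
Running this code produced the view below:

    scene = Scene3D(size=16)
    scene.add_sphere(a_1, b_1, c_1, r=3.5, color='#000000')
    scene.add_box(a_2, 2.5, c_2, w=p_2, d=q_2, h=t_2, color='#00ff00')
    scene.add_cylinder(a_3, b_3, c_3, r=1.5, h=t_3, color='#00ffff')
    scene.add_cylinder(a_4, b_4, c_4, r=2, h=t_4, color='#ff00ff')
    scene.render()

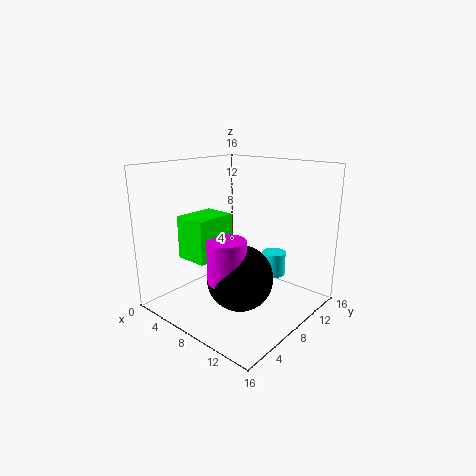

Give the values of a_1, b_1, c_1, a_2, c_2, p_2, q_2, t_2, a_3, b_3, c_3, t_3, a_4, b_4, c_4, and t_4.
a_1 = 10, b_1 = 6, c_1 = 4.5, a_2 = 4.5, c_2 = 6.5, p_2 = 3.5, q_2 = 4.5, t_2 = 4.5, a_3 = 8.5, b_3 = 14.5, c_3 = 1.5, t_3 = 3, a_4 = 9.5, b_4 = 4.5, c_4 = 4.5, t_4 = 4.5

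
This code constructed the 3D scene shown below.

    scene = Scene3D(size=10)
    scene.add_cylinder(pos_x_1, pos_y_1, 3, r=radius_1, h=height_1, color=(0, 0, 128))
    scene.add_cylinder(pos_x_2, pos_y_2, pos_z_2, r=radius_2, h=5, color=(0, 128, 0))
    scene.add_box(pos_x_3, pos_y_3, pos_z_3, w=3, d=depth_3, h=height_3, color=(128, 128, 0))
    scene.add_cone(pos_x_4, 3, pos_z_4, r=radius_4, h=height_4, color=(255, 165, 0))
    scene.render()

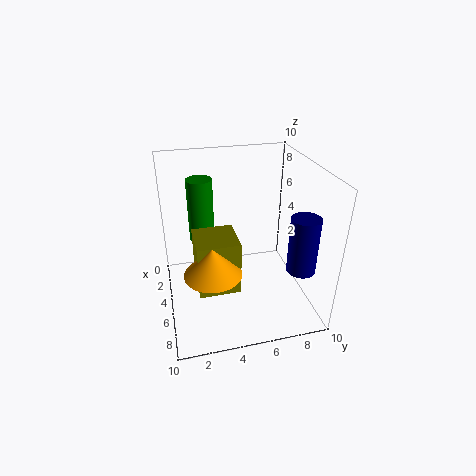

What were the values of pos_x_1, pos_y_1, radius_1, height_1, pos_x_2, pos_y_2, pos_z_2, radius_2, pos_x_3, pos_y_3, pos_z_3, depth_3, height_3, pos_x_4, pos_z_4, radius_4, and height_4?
pos_x_1 = 7, pos_y_1 = 9, radius_1 = 1, height_1 = 4, pos_x_2 = 1, pos_y_2 = 3, pos_z_2 = 3, radius_2 = 1, pos_x_3 = 3, pos_y_3 = 2, pos_z_3 = 1, depth_3 = 3, height_3 = 4, pos_x_4 = 6, pos_z_4 = 3, radius_4 = 2, height_4 = 2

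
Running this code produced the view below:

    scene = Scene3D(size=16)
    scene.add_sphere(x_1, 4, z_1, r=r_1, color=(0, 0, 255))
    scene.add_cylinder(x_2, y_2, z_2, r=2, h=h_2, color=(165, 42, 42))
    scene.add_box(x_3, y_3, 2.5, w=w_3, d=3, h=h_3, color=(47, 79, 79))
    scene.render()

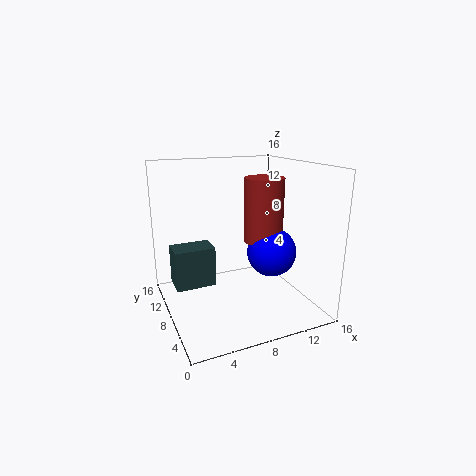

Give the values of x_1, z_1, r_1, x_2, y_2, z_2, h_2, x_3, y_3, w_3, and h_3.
x_1 = 10, z_1 = 7.5, r_1 = 2.5, x_2 = 9.5, y_2 = 5, z_2 = 8.5, h_2 = 6.5, x_3 = 1, y_3 = 8.5, w_3 = 4.5, h_3 = 4.5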